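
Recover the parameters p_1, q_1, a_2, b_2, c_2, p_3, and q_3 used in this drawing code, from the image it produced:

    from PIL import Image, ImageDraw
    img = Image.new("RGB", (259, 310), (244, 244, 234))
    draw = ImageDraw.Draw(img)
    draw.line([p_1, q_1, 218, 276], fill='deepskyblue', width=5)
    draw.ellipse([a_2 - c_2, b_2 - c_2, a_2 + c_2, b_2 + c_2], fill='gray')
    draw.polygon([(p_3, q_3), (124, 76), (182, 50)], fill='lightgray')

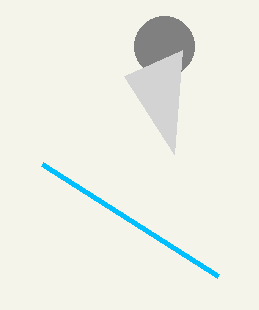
p_1 = 42; q_1 = 164; a_2 = 164; b_2 = 46; c_2 = 30; p_3 = 174; q_3 = 154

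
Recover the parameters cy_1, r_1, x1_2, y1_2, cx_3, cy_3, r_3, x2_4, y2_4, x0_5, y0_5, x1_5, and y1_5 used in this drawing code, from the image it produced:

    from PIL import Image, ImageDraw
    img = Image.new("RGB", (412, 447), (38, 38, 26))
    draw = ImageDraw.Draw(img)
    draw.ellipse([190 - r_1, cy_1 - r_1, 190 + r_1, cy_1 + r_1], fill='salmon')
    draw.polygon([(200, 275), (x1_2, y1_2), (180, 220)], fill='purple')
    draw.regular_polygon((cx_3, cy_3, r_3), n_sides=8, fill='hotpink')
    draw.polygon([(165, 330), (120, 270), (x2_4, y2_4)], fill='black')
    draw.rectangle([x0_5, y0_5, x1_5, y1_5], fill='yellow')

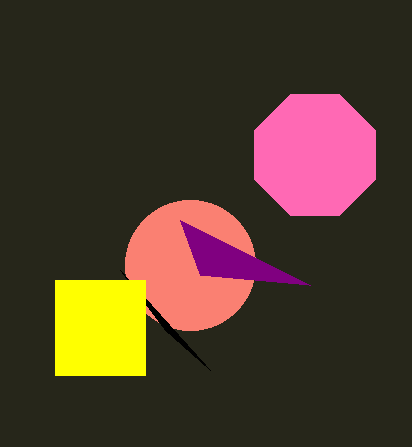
cy_1 = 265, r_1 = 65, x1_2 = 310, y1_2 = 285, cx_3 = 315, cy_3 = 155, r_3 = 65, x2_4 = 210, y2_4 = 370, x0_5 = 55, y0_5 = 280, x1_5 = 145, y1_5 = 375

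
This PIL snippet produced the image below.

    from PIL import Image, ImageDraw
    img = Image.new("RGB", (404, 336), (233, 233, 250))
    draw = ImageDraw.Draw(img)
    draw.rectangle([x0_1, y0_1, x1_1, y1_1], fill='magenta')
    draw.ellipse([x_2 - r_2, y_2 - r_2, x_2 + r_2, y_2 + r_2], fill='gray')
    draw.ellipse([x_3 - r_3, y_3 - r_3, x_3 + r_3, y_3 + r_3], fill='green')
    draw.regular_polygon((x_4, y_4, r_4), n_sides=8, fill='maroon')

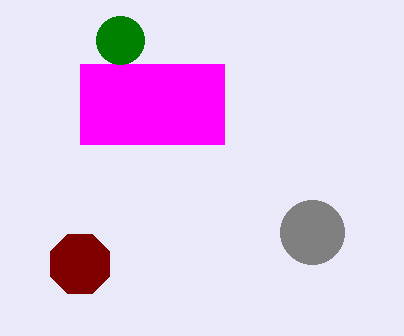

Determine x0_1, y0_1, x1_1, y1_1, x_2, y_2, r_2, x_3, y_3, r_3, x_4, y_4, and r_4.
x0_1 = 80, y0_1 = 64, x1_1 = 224, y1_1 = 144, x_2 = 312, y_2 = 232, r_2 = 32, x_3 = 120, y_3 = 40, r_3 = 24, x_4 = 80, y_4 = 264, r_4 = 32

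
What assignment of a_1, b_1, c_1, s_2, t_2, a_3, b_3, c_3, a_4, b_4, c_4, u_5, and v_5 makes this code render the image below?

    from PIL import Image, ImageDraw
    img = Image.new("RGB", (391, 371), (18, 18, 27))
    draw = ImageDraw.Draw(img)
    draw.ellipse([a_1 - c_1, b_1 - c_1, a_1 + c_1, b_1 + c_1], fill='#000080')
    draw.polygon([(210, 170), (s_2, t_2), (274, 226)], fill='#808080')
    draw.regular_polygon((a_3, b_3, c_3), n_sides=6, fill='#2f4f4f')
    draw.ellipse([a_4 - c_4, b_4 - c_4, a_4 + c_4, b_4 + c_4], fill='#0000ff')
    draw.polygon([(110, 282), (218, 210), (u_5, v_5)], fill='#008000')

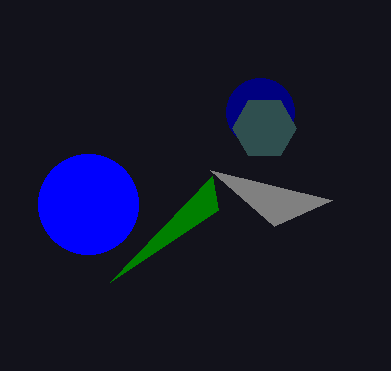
a_1 = 260; b_1 = 112; c_1 = 34; s_2 = 332; t_2 = 200; a_3 = 264; b_3 = 128; c_3 = 32; a_4 = 88; b_4 = 204; c_4 = 50; u_5 = 212; v_5 = 176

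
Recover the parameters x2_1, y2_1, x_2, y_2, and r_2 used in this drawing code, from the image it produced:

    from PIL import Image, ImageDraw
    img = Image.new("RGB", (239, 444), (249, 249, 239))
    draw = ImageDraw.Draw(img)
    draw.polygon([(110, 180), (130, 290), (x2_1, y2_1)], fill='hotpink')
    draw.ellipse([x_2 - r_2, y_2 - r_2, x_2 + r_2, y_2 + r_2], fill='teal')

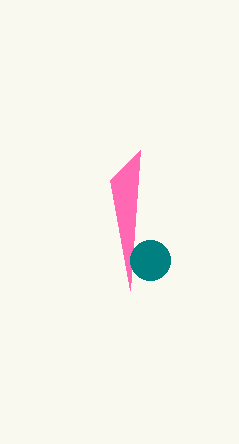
x2_1 = 140
y2_1 = 150
x_2 = 150
y_2 = 260
r_2 = 20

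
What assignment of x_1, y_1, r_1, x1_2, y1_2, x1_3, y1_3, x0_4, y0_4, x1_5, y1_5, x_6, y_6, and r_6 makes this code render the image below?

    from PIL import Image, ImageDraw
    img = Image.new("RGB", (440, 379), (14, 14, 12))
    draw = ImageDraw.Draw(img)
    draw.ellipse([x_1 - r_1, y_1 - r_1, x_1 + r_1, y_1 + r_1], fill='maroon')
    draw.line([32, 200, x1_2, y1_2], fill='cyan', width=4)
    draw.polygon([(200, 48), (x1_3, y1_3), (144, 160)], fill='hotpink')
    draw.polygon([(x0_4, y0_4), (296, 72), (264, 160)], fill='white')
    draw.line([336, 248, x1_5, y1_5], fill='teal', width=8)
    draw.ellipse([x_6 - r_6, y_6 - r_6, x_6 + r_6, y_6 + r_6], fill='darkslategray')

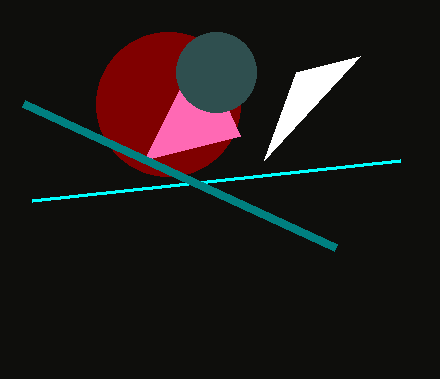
x_1 = 168; y_1 = 104; r_1 = 72; x1_2 = 400; y1_2 = 160; x1_3 = 240; y1_3 = 136; x0_4 = 360; y0_4 = 56; x1_5 = 24; y1_5 = 104; x_6 = 216; y_6 = 72; r_6 = 40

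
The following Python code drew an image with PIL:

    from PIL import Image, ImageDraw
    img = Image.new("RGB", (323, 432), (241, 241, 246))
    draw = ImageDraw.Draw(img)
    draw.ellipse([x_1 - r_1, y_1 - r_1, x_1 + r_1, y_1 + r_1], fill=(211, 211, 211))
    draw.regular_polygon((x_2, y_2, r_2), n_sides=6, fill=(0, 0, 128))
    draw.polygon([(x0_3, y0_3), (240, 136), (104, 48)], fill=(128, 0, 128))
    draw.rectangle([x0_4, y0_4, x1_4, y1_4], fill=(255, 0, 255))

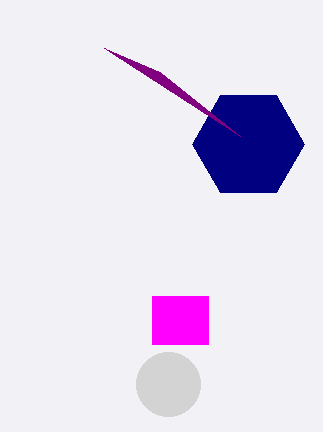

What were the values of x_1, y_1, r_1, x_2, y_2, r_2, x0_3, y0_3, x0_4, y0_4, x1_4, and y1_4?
x_1 = 168
y_1 = 384
r_1 = 32
x_2 = 248
y_2 = 144
r_2 = 56
x0_3 = 160
y0_3 = 72
x0_4 = 152
y0_4 = 296
x1_4 = 208
y1_4 = 344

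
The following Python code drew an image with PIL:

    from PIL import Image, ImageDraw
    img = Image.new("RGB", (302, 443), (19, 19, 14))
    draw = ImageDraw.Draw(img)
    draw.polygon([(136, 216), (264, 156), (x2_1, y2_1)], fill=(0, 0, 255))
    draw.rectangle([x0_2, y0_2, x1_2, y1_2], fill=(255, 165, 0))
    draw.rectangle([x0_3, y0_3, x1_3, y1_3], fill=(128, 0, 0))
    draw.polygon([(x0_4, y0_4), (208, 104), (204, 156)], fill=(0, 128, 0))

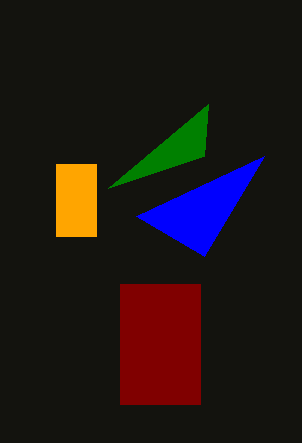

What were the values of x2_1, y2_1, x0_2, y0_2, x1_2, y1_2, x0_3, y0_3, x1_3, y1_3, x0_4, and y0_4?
x2_1 = 204
y2_1 = 256
x0_2 = 56
y0_2 = 164
x1_2 = 96
y1_2 = 236
x0_3 = 120
y0_3 = 284
x1_3 = 200
y1_3 = 404
x0_4 = 108
y0_4 = 188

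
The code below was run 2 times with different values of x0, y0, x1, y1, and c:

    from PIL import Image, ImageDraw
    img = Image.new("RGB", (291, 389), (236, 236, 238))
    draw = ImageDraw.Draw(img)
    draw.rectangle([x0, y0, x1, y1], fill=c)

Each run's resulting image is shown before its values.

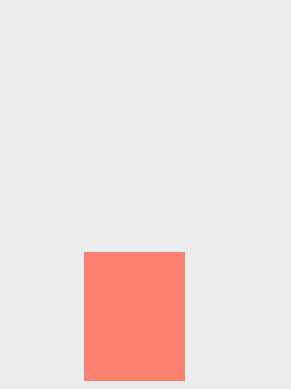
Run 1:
x0 = 84
y0 = 252
x1 = 184
y1 = 380
c = 'salmon'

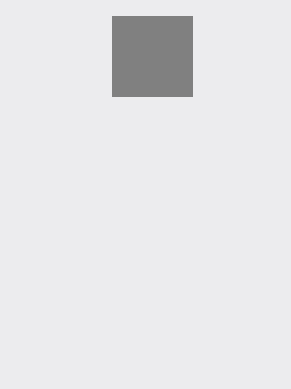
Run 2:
x0 = 112
y0 = 16
x1 = 192
y1 = 96
c = 'gray'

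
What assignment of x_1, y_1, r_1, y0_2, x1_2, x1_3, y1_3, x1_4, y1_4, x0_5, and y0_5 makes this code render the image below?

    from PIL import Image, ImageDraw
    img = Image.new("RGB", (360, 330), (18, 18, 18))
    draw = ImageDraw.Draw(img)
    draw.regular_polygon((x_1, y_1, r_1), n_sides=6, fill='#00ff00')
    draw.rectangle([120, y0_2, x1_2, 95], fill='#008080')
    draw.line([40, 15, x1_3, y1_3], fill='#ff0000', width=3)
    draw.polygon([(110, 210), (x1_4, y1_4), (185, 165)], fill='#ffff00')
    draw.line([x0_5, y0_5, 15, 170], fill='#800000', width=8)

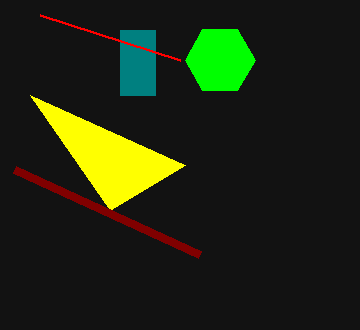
x_1 = 220, y_1 = 60, r_1 = 35, y0_2 = 30, x1_2 = 155, x1_3 = 180, y1_3 = 60, x1_4 = 30, y1_4 = 95, x0_5 = 200, y0_5 = 255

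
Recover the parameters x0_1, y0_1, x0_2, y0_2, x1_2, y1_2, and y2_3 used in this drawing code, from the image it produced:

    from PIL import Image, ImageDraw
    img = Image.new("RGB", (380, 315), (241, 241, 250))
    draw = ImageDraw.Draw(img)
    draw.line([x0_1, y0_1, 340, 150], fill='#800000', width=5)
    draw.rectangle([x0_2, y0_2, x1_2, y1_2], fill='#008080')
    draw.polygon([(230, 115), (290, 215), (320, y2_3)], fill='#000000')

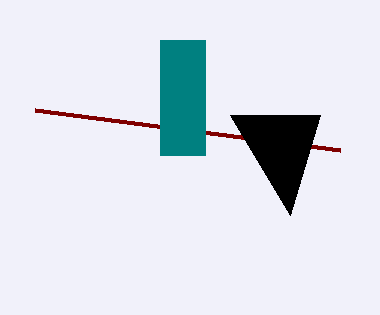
x0_1 = 35
y0_1 = 110
x0_2 = 160
y0_2 = 40
x1_2 = 205
y1_2 = 155
y2_3 = 115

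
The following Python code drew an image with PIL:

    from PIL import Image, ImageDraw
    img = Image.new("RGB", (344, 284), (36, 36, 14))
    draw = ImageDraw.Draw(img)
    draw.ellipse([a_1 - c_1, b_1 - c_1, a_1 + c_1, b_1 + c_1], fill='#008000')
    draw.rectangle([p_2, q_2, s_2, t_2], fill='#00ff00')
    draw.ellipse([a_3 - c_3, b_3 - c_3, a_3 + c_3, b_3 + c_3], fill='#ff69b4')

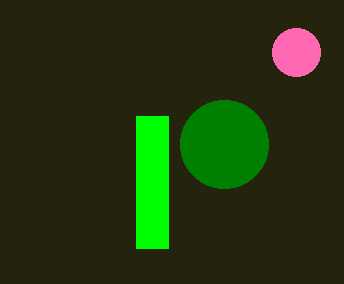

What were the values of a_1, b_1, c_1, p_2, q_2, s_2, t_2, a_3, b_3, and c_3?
a_1 = 224; b_1 = 144; c_1 = 44; p_2 = 136; q_2 = 116; s_2 = 168; t_2 = 248; a_3 = 296; b_3 = 52; c_3 = 24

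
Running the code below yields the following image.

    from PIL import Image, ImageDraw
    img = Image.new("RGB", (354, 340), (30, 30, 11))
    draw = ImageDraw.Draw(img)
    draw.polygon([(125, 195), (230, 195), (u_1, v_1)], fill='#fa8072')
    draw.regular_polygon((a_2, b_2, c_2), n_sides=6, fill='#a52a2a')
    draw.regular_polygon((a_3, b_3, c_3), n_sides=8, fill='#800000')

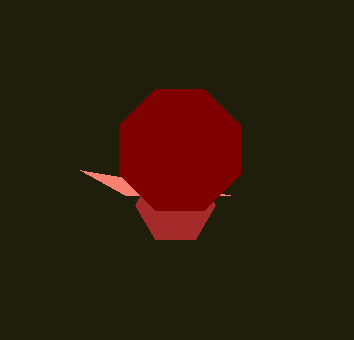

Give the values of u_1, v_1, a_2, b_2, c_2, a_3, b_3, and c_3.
u_1 = 80, v_1 = 170, a_2 = 175, b_2 = 205, c_2 = 40, a_3 = 180, b_3 = 150, c_3 = 65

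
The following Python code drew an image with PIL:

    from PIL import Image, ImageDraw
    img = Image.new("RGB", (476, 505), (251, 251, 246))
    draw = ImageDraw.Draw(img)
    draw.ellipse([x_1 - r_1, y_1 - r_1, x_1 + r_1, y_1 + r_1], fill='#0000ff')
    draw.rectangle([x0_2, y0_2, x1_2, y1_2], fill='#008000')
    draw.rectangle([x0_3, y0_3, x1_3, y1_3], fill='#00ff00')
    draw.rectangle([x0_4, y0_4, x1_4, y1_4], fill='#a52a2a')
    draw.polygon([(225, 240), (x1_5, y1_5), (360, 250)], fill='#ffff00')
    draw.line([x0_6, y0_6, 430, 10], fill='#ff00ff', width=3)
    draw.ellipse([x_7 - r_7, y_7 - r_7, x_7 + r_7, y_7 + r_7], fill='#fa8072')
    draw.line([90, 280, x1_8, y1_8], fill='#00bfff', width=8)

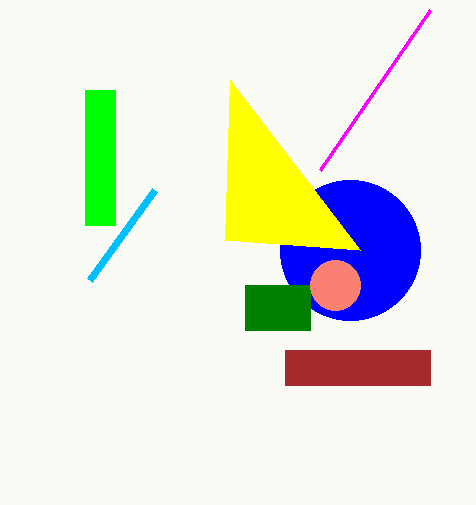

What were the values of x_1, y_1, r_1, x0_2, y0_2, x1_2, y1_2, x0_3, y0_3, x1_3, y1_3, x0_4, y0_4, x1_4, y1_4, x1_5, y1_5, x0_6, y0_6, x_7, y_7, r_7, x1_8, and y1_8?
x_1 = 350; y_1 = 250; r_1 = 70; x0_2 = 245; y0_2 = 285; x1_2 = 310; y1_2 = 330; x0_3 = 85; y0_3 = 90; x1_3 = 115; y1_3 = 225; x0_4 = 285; y0_4 = 350; x1_4 = 430; y1_4 = 385; x1_5 = 230; y1_5 = 80; x0_6 = 320; y0_6 = 170; x_7 = 335; y_7 = 285; r_7 = 25; x1_8 = 155; y1_8 = 190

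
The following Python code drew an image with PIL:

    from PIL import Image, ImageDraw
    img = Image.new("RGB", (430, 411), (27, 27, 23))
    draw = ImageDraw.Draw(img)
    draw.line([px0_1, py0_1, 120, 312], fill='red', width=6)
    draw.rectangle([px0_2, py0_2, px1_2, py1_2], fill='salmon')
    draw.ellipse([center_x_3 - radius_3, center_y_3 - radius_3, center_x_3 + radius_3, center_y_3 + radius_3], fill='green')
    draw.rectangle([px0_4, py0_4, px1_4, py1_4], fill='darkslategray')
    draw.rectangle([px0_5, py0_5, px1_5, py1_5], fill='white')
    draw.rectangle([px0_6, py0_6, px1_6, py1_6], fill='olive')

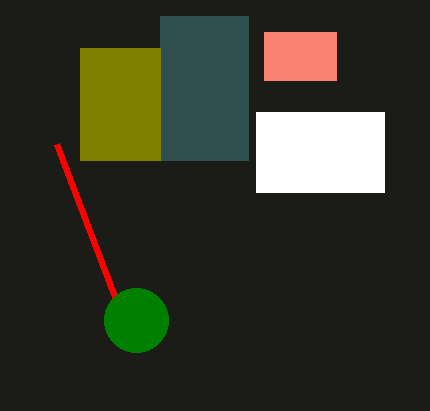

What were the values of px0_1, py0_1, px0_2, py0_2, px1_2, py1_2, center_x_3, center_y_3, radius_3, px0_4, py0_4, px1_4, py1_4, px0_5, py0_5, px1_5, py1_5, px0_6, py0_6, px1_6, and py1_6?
px0_1 = 56; py0_1 = 144; px0_2 = 264; py0_2 = 32; px1_2 = 336; py1_2 = 80; center_x_3 = 136; center_y_3 = 320; radius_3 = 32; px0_4 = 160; py0_4 = 16; px1_4 = 248; py1_4 = 160; px0_5 = 256; py0_5 = 112; px1_5 = 384; py1_5 = 192; px0_6 = 80; py0_6 = 48; px1_6 = 160; py1_6 = 160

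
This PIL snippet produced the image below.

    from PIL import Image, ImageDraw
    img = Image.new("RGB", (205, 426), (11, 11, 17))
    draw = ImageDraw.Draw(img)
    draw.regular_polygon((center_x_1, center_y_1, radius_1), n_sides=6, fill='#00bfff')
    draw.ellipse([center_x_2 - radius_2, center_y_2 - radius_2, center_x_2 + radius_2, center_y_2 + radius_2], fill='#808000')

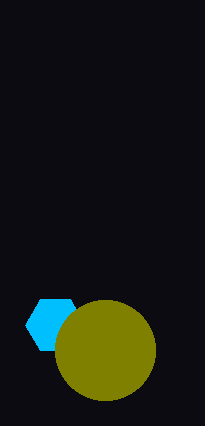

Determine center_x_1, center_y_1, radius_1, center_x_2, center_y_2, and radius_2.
center_x_1 = 55, center_y_1 = 325, radius_1 = 30, center_x_2 = 105, center_y_2 = 350, radius_2 = 50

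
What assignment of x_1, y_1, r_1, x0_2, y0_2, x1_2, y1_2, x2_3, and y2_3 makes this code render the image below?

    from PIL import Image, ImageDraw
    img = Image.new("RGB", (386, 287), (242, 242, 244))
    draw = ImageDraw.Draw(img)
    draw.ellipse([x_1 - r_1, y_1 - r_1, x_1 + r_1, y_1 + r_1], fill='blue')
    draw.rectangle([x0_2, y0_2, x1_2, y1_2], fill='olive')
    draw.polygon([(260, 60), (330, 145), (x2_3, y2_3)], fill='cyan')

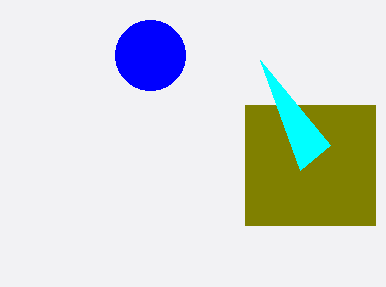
x_1 = 150; y_1 = 55; r_1 = 35; x0_2 = 245; y0_2 = 105; x1_2 = 375; y1_2 = 225; x2_3 = 300; y2_3 = 170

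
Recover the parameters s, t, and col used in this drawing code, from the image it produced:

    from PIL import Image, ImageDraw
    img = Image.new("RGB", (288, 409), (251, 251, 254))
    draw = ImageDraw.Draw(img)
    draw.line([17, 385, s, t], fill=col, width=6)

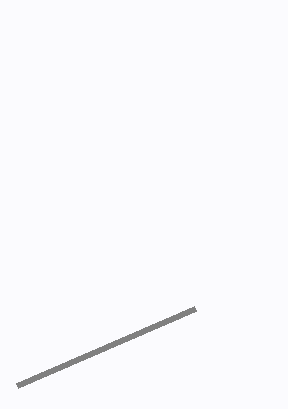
s = 195; t = 308; col = 'gray'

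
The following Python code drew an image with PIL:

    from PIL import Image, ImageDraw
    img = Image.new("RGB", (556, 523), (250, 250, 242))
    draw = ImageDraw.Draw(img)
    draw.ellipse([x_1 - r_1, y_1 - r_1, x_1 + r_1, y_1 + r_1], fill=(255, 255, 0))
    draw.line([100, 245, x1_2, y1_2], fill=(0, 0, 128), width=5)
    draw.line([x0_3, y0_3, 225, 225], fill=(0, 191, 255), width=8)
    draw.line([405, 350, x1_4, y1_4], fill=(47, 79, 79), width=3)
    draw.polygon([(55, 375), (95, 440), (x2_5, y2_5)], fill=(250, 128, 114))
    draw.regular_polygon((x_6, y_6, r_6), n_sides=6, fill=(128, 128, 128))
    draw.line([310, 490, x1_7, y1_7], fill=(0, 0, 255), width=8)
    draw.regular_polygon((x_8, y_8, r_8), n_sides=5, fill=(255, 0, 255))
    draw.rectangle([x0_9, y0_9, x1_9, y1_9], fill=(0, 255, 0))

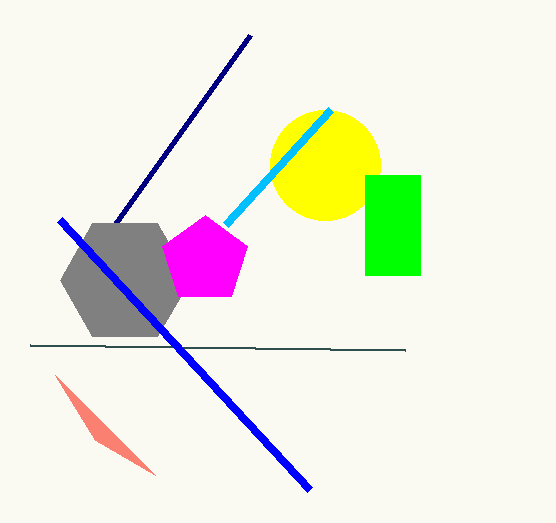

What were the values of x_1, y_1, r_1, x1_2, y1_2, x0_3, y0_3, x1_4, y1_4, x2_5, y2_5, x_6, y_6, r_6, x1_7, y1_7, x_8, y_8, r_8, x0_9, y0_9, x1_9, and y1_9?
x_1 = 325, y_1 = 165, r_1 = 55, x1_2 = 250, y1_2 = 35, x0_3 = 330, y0_3 = 110, x1_4 = 30, y1_4 = 345, x2_5 = 155, y2_5 = 475, x_6 = 125, y_6 = 280, r_6 = 65, x1_7 = 60, y1_7 = 220, x_8 = 205, y_8 = 260, r_8 = 45, x0_9 = 365, y0_9 = 175, x1_9 = 420, y1_9 = 275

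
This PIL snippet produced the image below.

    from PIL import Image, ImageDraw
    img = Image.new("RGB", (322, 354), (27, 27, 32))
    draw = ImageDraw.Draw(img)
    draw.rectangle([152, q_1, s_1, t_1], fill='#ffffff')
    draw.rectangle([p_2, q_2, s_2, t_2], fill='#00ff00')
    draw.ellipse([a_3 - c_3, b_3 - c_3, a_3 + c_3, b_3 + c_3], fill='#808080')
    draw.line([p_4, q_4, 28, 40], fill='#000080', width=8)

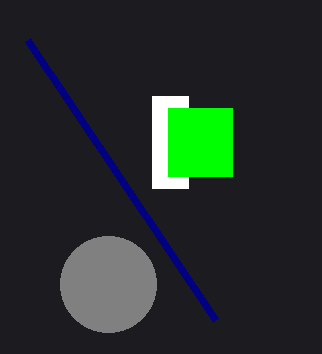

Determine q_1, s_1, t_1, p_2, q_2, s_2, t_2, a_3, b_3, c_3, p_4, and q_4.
q_1 = 96, s_1 = 188, t_1 = 188, p_2 = 168, q_2 = 108, s_2 = 232, t_2 = 176, a_3 = 108, b_3 = 284, c_3 = 48, p_4 = 216, q_4 = 320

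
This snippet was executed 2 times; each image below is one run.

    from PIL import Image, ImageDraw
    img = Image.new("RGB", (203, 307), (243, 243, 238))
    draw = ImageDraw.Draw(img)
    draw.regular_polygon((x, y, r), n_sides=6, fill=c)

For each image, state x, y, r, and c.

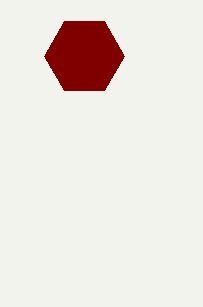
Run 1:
x = 84; y = 56; r = 40; c = 'maroon'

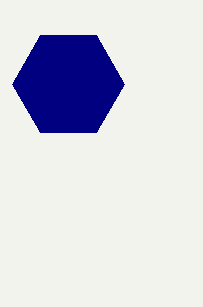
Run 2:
x = 68
y = 84
r = 56
c = 'navy'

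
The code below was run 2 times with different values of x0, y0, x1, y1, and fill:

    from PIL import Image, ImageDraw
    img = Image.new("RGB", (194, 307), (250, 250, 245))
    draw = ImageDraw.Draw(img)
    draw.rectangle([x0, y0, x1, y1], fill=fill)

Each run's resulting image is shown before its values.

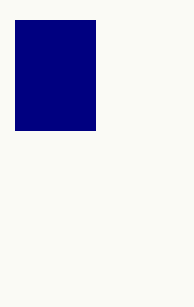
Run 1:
x0 = 15
y0 = 20
x1 = 95
y1 = 130
fill = 'navy'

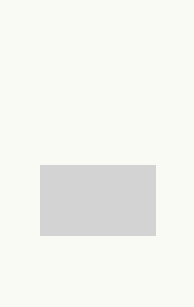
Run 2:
x0 = 40, y0 = 165, x1 = 155, y1 = 235, fill = 'lightgray'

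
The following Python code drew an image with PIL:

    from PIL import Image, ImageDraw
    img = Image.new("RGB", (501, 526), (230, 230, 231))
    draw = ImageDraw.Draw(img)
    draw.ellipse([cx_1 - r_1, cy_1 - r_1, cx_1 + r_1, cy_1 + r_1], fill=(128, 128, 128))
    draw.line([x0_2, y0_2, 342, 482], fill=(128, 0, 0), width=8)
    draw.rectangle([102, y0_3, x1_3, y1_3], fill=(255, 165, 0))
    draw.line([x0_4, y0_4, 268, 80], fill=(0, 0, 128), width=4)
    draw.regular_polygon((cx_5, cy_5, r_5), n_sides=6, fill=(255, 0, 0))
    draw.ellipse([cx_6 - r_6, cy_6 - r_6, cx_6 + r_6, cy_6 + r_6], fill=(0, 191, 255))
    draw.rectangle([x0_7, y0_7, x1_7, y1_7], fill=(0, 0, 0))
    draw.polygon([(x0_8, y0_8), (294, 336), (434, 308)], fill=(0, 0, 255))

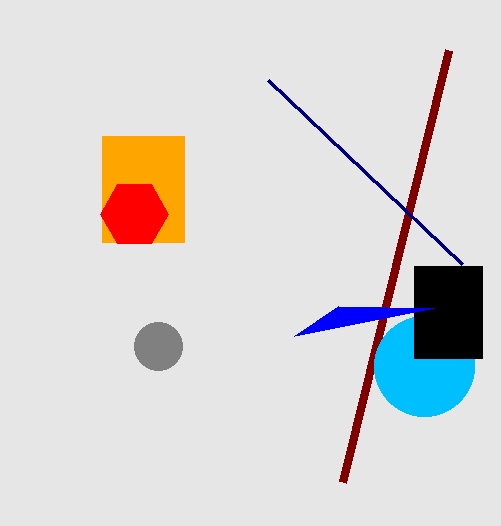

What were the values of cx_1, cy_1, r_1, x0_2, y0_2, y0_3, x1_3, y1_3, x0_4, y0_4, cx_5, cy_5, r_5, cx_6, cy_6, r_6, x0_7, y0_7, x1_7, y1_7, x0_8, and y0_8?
cx_1 = 158; cy_1 = 346; r_1 = 24; x0_2 = 448; y0_2 = 50; y0_3 = 136; x1_3 = 184; y1_3 = 242; x0_4 = 462; y0_4 = 264; cx_5 = 134; cy_5 = 214; r_5 = 34; cx_6 = 424; cy_6 = 366; r_6 = 50; x0_7 = 414; y0_7 = 266; x1_7 = 482; y1_7 = 358; x0_8 = 338; y0_8 = 306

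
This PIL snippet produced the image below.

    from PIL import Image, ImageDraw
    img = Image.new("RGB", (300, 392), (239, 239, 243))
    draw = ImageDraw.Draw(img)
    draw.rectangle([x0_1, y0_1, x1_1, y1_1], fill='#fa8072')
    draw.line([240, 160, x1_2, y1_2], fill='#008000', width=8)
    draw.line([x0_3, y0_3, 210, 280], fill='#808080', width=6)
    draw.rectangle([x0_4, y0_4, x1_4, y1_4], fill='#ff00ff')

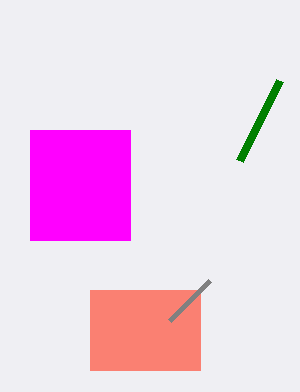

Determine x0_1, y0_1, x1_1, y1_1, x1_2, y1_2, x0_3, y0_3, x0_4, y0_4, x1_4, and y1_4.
x0_1 = 90
y0_1 = 290
x1_1 = 200
y1_1 = 370
x1_2 = 280
y1_2 = 80
x0_3 = 170
y0_3 = 320
x0_4 = 30
y0_4 = 130
x1_4 = 130
y1_4 = 240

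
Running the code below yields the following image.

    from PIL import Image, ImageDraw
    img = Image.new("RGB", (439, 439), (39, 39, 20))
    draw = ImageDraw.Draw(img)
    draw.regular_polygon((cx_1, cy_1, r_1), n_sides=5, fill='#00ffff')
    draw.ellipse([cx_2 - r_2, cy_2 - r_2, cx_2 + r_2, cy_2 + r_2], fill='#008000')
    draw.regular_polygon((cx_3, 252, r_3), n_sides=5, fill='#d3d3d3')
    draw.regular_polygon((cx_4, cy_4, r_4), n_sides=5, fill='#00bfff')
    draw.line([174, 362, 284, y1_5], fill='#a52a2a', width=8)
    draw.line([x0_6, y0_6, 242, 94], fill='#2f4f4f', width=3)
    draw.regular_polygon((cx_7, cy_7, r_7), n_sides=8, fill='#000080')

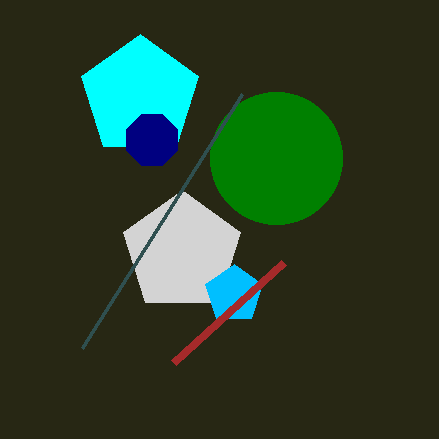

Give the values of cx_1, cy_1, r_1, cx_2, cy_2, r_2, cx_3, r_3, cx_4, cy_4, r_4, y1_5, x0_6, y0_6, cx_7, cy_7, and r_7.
cx_1 = 140
cy_1 = 96
r_1 = 62
cx_2 = 276
cy_2 = 158
r_2 = 66
cx_3 = 182
r_3 = 62
cx_4 = 234
cy_4 = 294
r_4 = 30
y1_5 = 262
x0_6 = 82
y0_6 = 348
cx_7 = 152
cy_7 = 140
r_7 = 28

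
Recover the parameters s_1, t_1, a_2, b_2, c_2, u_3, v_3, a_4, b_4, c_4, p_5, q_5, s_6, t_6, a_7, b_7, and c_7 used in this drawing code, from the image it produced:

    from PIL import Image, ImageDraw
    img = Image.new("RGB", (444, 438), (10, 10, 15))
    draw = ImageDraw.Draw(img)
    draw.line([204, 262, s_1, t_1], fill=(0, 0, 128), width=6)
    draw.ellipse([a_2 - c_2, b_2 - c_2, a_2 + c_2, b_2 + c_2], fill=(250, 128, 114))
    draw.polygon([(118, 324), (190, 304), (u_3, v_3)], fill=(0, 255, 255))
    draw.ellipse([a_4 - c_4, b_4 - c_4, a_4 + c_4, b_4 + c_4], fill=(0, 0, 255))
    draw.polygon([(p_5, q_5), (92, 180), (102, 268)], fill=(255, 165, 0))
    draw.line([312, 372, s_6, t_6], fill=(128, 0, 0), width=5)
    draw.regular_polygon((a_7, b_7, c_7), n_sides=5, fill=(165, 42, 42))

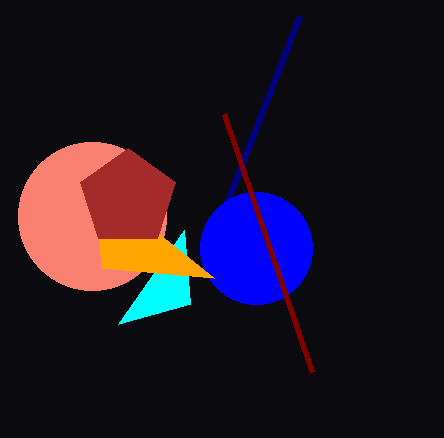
s_1 = 300; t_1 = 16; a_2 = 92; b_2 = 216; c_2 = 74; u_3 = 184; v_3 = 230; a_4 = 256; b_4 = 248; c_4 = 56; p_5 = 214; q_5 = 278; s_6 = 224; t_6 = 114; a_7 = 128; b_7 = 198; c_7 = 50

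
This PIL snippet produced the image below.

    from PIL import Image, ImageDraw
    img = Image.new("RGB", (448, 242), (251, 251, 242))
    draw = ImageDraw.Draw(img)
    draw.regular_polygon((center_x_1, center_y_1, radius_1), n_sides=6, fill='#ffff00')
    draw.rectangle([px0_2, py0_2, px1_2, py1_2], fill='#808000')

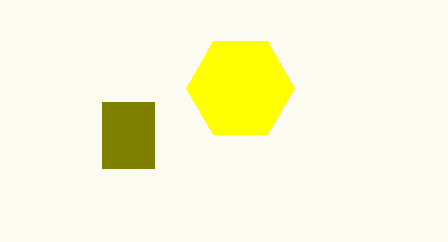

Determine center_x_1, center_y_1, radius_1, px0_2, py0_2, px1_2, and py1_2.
center_x_1 = 240
center_y_1 = 88
radius_1 = 54
px0_2 = 102
py0_2 = 102
px1_2 = 154
py1_2 = 168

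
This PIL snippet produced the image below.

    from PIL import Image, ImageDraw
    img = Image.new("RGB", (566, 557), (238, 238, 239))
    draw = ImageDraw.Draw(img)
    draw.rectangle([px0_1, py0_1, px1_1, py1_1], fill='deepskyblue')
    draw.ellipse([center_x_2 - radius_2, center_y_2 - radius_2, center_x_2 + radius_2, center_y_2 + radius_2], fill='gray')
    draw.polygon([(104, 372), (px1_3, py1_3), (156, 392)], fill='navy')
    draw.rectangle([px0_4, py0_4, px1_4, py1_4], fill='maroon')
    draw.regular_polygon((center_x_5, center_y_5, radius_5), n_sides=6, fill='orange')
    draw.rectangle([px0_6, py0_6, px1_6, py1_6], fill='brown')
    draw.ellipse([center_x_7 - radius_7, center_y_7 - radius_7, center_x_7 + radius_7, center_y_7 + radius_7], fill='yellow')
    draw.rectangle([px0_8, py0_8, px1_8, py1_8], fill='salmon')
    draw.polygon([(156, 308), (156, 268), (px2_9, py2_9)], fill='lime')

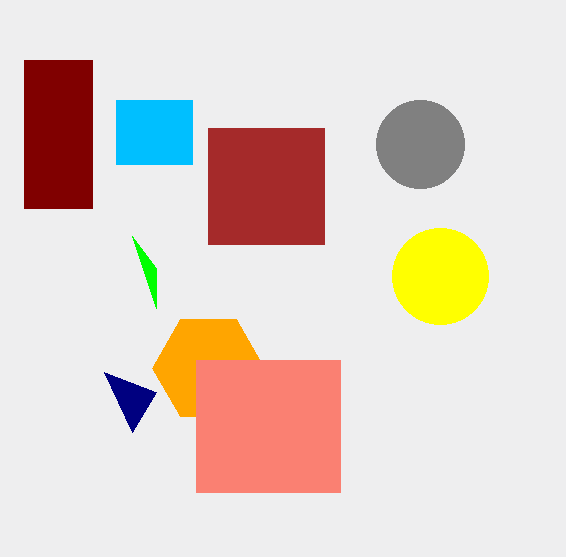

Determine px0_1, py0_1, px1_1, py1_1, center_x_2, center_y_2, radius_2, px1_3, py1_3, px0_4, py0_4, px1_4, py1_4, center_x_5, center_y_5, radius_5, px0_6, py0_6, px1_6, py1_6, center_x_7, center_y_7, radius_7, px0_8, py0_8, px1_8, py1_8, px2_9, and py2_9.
px0_1 = 116
py0_1 = 100
px1_1 = 192
py1_1 = 164
center_x_2 = 420
center_y_2 = 144
radius_2 = 44
px1_3 = 132
py1_3 = 432
px0_4 = 24
py0_4 = 60
px1_4 = 92
py1_4 = 208
center_x_5 = 208
center_y_5 = 368
radius_5 = 56
px0_6 = 208
py0_6 = 128
px1_6 = 324
py1_6 = 244
center_x_7 = 440
center_y_7 = 276
radius_7 = 48
px0_8 = 196
py0_8 = 360
px1_8 = 340
py1_8 = 492
px2_9 = 132
py2_9 = 236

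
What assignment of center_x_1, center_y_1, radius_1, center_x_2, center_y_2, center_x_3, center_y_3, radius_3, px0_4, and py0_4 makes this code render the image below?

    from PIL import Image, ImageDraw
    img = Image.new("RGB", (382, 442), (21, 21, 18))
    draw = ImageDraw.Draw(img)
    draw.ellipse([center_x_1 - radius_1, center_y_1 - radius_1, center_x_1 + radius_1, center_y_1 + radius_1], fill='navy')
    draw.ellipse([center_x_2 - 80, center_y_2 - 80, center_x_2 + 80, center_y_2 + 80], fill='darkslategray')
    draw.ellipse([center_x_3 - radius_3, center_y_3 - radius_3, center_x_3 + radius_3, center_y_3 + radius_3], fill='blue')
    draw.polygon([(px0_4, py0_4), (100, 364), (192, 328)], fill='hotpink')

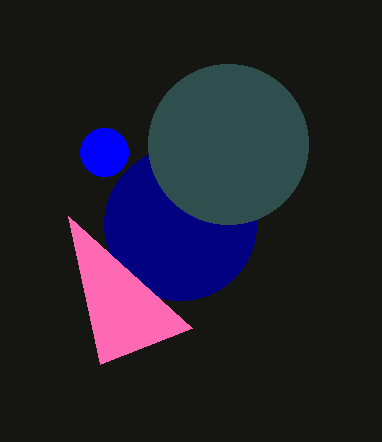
center_x_1 = 180; center_y_1 = 224; radius_1 = 76; center_x_2 = 228; center_y_2 = 144; center_x_3 = 104; center_y_3 = 152; radius_3 = 24; px0_4 = 68; py0_4 = 216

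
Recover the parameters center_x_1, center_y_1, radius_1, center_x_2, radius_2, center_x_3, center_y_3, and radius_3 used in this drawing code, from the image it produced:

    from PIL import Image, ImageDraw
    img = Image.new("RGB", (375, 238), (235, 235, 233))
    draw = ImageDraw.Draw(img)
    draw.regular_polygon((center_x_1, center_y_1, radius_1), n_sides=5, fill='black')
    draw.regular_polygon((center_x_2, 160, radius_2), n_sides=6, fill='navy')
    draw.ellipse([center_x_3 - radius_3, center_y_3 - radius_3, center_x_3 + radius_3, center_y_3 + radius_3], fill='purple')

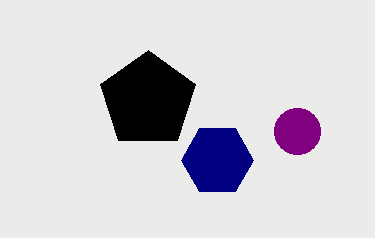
center_x_1 = 148
center_y_1 = 100
radius_1 = 50
center_x_2 = 217
radius_2 = 36
center_x_3 = 297
center_y_3 = 131
radius_3 = 23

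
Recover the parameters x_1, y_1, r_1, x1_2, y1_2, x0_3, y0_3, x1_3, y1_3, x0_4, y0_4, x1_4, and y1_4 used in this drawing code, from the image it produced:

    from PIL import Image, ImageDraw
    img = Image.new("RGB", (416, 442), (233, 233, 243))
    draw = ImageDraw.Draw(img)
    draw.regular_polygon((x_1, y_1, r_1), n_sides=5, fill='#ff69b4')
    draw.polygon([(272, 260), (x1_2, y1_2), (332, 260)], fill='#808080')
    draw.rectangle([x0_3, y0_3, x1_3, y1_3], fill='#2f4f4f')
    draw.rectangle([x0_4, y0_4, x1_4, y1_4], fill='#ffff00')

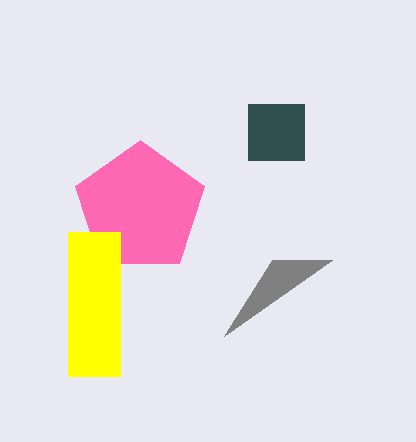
x_1 = 140, y_1 = 208, r_1 = 68, x1_2 = 224, y1_2 = 336, x0_3 = 248, y0_3 = 104, x1_3 = 304, y1_3 = 160, x0_4 = 68, y0_4 = 232, x1_4 = 120, y1_4 = 376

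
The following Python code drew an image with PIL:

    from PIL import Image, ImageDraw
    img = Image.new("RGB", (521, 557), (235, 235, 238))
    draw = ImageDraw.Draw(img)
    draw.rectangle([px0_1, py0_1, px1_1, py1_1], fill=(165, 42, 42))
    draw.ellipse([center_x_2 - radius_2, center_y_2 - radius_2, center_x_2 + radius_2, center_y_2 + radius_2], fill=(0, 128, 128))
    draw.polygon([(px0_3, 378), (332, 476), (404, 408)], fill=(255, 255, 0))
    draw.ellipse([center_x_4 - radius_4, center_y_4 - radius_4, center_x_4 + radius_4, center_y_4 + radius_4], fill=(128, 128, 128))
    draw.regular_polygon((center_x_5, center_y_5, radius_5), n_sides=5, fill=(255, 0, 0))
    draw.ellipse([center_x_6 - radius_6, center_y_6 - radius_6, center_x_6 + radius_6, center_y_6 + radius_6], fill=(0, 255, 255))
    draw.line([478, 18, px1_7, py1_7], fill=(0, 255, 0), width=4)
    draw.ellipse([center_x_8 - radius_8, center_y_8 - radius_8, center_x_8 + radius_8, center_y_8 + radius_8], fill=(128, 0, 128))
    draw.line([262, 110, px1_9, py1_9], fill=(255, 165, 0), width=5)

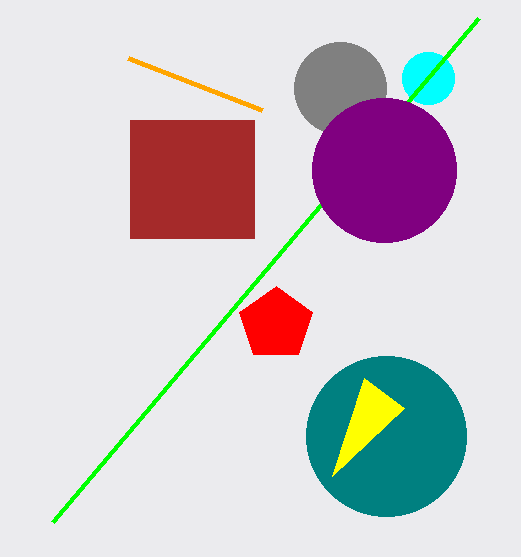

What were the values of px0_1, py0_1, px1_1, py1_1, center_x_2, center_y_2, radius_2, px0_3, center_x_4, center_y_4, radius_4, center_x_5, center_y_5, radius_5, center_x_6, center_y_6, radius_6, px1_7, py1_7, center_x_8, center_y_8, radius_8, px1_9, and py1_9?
px0_1 = 130, py0_1 = 120, px1_1 = 254, py1_1 = 238, center_x_2 = 386, center_y_2 = 436, radius_2 = 80, px0_3 = 364, center_x_4 = 340, center_y_4 = 88, radius_4 = 46, center_x_5 = 276, center_y_5 = 324, radius_5 = 38, center_x_6 = 428, center_y_6 = 78, radius_6 = 26, px1_7 = 52, py1_7 = 522, center_x_8 = 384, center_y_8 = 170, radius_8 = 72, px1_9 = 128, py1_9 = 58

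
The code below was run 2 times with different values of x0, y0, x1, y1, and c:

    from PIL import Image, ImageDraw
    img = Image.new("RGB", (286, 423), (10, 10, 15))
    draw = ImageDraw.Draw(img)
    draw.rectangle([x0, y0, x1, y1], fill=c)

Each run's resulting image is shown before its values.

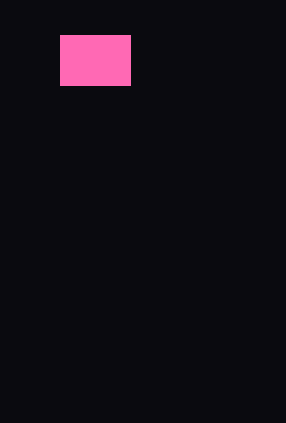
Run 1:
x0 = 60
y0 = 35
x1 = 130
y1 = 85
c = 'hotpink'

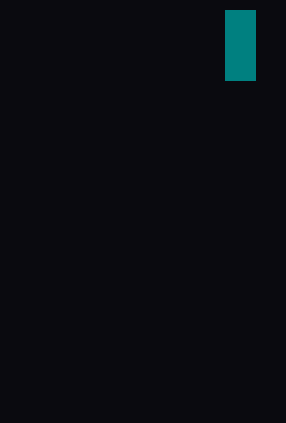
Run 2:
x0 = 225; y0 = 10; x1 = 255; y1 = 80; c = 'teal'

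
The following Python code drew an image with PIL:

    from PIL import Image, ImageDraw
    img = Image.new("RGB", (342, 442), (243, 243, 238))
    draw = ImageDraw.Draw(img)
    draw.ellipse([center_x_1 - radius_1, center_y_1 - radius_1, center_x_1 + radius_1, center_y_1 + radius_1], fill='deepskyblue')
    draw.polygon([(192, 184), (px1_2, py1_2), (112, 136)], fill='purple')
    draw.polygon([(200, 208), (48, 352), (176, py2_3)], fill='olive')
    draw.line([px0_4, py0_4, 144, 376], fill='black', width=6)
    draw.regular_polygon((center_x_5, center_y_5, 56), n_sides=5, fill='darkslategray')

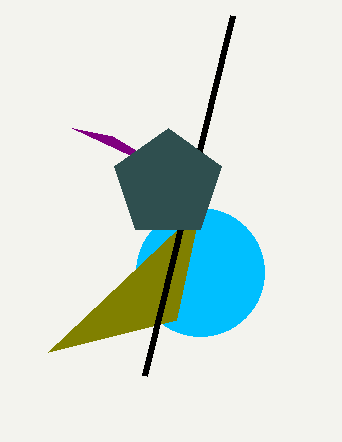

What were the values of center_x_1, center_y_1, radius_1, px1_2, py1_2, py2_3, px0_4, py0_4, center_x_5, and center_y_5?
center_x_1 = 200; center_y_1 = 272; radius_1 = 64; px1_2 = 72; py1_2 = 128; py2_3 = 320; px0_4 = 232; py0_4 = 16; center_x_5 = 168; center_y_5 = 184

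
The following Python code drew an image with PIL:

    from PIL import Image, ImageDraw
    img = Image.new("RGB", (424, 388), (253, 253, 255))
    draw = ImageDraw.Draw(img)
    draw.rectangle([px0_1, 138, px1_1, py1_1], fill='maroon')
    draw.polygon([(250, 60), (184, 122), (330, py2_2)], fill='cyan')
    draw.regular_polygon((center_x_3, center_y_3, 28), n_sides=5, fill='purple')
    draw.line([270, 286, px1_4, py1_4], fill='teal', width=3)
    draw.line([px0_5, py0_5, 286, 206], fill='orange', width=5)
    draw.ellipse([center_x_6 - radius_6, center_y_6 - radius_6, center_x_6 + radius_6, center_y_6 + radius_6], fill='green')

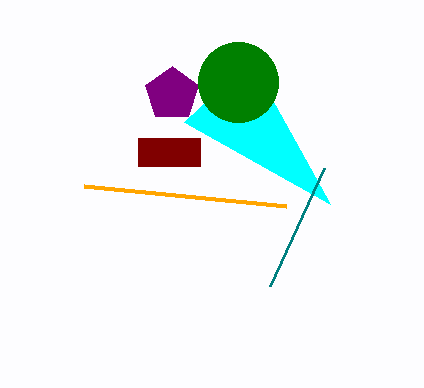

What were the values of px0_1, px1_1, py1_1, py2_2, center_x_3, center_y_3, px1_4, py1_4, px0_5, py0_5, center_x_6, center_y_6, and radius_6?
px0_1 = 138
px1_1 = 200
py1_1 = 166
py2_2 = 204
center_x_3 = 172
center_y_3 = 94
px1_4 = 324
py1_4 = 168
px0_5 = 84
py0_5 = 186
center_x_6 = 238
center_y_6 = 82
radius_6 = 40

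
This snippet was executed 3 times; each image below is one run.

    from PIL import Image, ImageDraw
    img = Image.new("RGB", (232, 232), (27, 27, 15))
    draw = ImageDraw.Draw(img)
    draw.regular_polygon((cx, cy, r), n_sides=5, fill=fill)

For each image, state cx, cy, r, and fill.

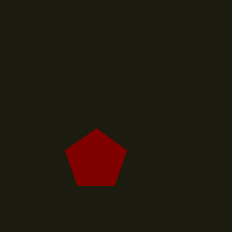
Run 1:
cx = 96
cy = 160
r = 32
fill = 'maroon'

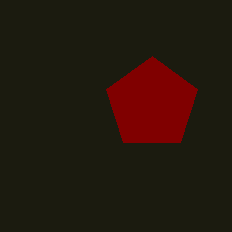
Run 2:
cx = 152
cy = 104
r = 48
fill = 'maroon'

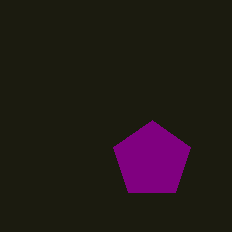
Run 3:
cx = 152
cy = 160
r = 40
fill = 'purple'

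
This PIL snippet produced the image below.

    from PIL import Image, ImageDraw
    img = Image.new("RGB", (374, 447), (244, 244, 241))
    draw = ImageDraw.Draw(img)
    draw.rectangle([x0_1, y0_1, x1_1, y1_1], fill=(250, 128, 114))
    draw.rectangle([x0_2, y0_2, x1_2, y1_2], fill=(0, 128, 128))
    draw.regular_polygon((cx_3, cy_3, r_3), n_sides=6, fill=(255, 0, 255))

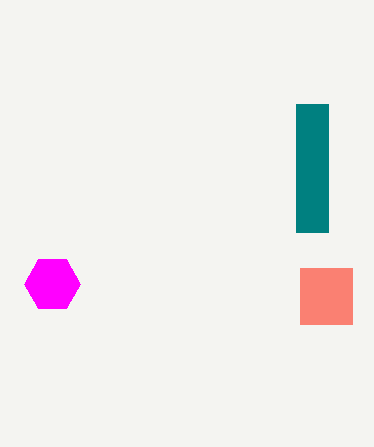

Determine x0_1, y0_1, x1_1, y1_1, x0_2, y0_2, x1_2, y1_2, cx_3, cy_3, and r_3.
x0_1 = 300, y0_1 = 268, x1_1 = 352, y1_1 = 324, x0_2 = 296, y0_2 = 104, x1_2 = 328, y1_2 = 232, cx_3 = 52, cy_3 = 284, r_3 = 28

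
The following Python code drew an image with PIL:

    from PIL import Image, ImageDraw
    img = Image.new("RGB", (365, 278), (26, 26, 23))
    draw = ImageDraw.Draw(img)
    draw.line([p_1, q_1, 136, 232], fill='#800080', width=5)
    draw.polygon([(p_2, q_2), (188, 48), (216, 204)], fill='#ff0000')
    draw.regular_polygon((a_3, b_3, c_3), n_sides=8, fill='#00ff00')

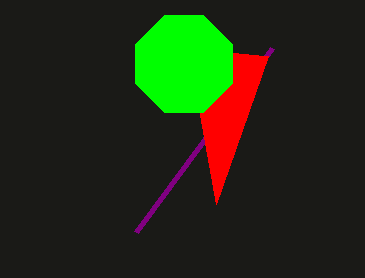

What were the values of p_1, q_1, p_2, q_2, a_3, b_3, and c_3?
p_1 = 272, q_1 = 48, p_2 = 268, q_2 = 56, a_3 = 184, b_3 = 64, c_3 = 52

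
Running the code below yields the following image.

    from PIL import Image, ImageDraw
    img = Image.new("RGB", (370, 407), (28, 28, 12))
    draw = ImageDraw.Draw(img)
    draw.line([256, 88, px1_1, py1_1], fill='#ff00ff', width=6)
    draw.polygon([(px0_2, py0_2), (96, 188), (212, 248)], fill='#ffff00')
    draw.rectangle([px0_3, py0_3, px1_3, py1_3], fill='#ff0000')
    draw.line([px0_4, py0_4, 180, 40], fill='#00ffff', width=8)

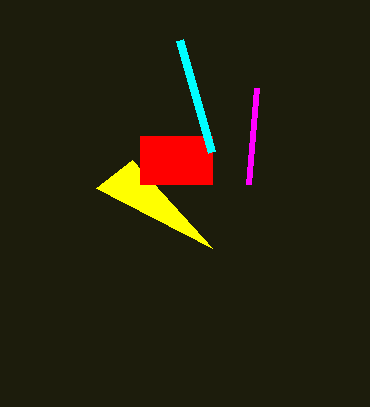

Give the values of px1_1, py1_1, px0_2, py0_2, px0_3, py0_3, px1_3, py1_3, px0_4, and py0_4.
px1_1 = 248; py1_1 = 184; px0_2 = 132; py0_2 = 160; px0_3 = 140; py0_3 = 136; px1_3 = 212; py1_3 = 184; px0_4 = 212; py0_4 = 152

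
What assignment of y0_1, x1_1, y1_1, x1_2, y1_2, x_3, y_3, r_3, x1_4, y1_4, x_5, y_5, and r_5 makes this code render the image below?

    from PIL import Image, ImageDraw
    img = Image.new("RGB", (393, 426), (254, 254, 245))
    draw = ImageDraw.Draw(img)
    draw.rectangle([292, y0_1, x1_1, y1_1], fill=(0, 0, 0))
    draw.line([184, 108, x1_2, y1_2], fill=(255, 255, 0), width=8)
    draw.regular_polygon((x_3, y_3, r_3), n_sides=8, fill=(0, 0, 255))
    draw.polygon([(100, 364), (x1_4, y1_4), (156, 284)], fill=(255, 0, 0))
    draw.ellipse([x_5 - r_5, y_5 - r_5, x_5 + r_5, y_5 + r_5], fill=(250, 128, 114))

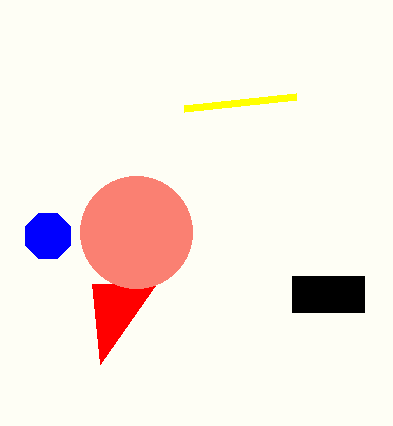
y0_1 = 276
x1_1 = 364
y1_1 = 312
x1_2 = 296
y1_2 = 96
x_3 = 48
y_3 = 236
r_3 = 24
x1_4 = 92
y1_4 = 284
x_5 = 136
y_5 = 232
r_5 = 56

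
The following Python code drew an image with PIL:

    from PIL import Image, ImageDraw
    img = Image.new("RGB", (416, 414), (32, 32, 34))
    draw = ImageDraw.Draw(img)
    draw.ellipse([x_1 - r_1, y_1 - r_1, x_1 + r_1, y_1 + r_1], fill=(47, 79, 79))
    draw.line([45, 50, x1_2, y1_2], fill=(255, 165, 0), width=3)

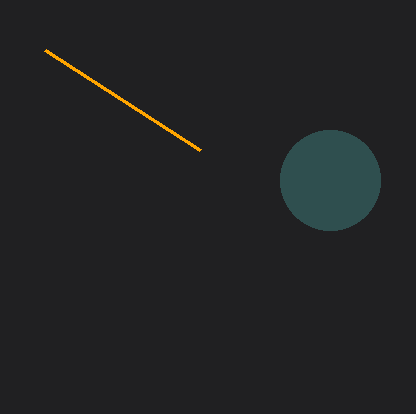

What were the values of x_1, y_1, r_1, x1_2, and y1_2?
x_1 = 330
y_1 = 180
r_1 = 50
x1_2 = 200
y1_2 = 150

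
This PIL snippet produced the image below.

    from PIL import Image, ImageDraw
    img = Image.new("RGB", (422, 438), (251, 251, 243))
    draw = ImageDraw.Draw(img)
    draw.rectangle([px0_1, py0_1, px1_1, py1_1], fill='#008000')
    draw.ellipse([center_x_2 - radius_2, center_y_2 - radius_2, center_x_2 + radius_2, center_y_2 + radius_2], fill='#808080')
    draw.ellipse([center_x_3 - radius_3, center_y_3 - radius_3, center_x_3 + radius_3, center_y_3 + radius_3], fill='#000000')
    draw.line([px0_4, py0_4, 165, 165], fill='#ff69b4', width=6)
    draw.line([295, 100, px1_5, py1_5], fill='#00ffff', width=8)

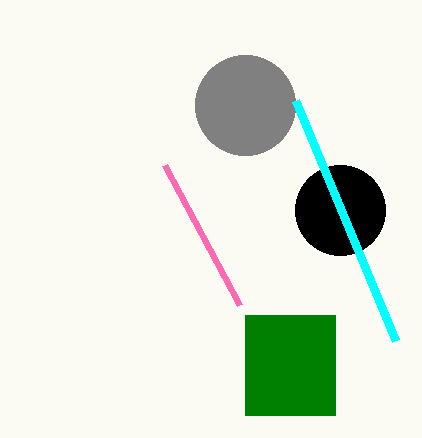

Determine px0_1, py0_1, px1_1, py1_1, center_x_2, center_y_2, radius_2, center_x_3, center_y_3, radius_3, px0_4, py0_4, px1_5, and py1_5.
px0_1 = 245, py0_1 = 315, px1_1 = 335, py1_1 = 415, center_x_2 = 245, center_y_2 = 105, radius_2 = 50, center_x_3 = 340, center_y_3 = 210, radius_3 = 45, px0_4 = 240, py0_4 = 305, px1_5 = 395, py1_5 = 340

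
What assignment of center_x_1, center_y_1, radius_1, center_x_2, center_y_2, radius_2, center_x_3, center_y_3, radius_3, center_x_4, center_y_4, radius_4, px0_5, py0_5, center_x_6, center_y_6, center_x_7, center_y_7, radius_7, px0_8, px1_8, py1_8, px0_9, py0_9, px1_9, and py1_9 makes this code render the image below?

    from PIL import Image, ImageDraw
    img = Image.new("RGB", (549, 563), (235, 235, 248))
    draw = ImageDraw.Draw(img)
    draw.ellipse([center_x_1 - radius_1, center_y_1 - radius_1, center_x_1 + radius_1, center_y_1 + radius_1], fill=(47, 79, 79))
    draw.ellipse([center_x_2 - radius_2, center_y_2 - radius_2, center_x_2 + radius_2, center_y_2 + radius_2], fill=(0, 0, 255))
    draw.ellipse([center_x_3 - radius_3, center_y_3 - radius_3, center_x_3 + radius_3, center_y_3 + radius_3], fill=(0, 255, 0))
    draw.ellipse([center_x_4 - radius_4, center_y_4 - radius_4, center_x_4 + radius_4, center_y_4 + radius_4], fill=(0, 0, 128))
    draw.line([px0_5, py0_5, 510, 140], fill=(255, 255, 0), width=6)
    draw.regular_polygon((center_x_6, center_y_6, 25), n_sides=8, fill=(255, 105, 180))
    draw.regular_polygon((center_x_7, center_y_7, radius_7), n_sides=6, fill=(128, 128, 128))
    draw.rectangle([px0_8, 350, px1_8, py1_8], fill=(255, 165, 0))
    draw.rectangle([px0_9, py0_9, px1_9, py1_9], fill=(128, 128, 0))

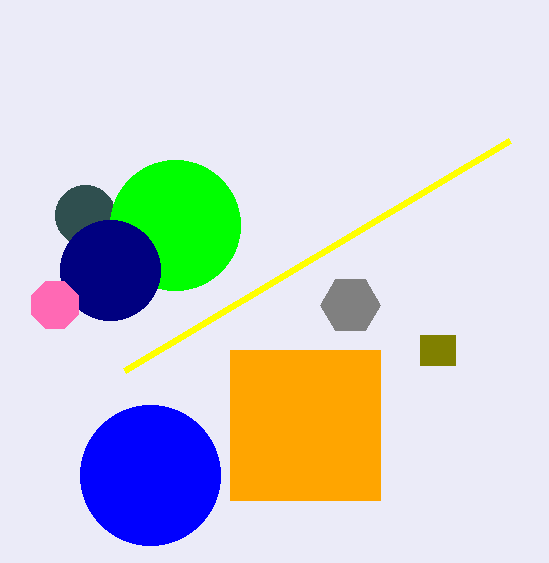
center_x_1 = 85, center_y_1 = 215, radius_1 = 30, center_x_2 = 150, center_y_2 = 475, radius_2 = 70, center_x_3 = 175, center_y_3 = 225, radius_3 = 65, center_x_4 = 110, center_y_4 = 270, radius_4 = 50, px0_5 = 125, py0_5 = 370, center_x_6 = 55, center_y_6 = 305, center_x_7 = 350, center_y_7 = 305, radius_7 = 30, px0_8 = 230, px1_8 = 380, py1_8 = 500, px0_9 = 420, py0_9 = 335, px1_9 = 455, py1_9 = 365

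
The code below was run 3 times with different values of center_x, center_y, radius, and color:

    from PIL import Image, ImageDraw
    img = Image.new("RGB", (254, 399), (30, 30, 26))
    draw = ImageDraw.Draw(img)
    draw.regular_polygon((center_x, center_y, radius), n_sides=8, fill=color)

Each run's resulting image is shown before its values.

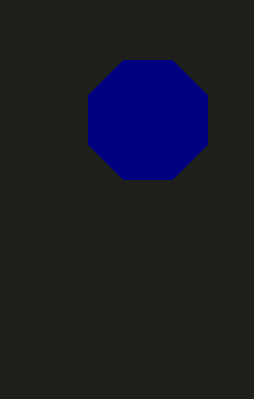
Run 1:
center_x = 148; center_y = 120; radius = 64; color = 'navy'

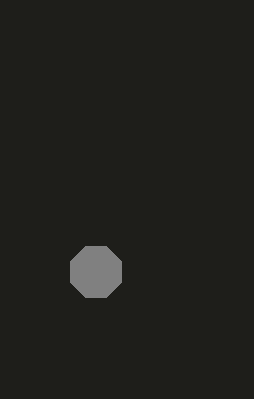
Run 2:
center_x = 96; center_y = 272; radius = 28; color = 'gray'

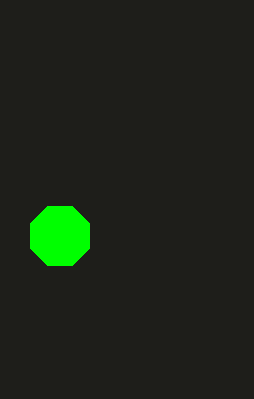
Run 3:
center_x = 60; center_y = 236; radius = 32; color = 'lime'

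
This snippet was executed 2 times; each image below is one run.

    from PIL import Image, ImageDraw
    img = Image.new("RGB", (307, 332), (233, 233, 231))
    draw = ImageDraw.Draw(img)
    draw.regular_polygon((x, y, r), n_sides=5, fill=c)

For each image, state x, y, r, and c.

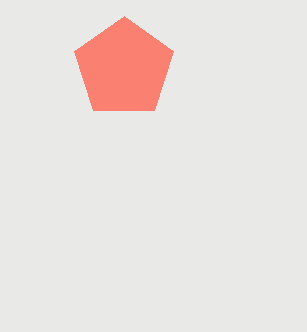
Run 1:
x = 124, y = 68, r = 52, c = 'salmon'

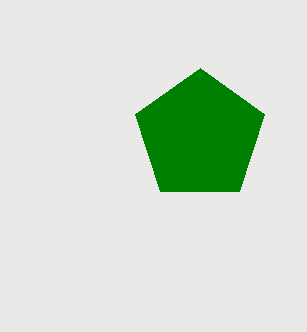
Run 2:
x = 200
y = 136
r = 68
c = 'green'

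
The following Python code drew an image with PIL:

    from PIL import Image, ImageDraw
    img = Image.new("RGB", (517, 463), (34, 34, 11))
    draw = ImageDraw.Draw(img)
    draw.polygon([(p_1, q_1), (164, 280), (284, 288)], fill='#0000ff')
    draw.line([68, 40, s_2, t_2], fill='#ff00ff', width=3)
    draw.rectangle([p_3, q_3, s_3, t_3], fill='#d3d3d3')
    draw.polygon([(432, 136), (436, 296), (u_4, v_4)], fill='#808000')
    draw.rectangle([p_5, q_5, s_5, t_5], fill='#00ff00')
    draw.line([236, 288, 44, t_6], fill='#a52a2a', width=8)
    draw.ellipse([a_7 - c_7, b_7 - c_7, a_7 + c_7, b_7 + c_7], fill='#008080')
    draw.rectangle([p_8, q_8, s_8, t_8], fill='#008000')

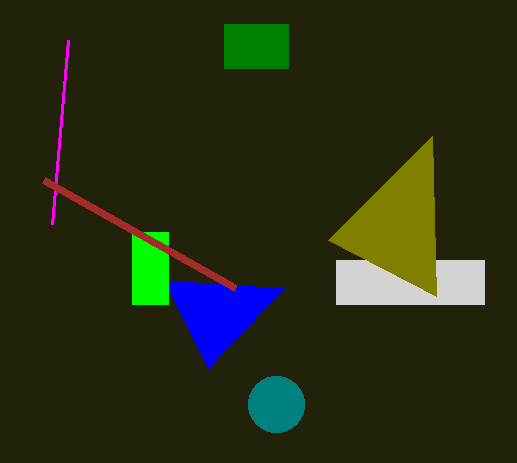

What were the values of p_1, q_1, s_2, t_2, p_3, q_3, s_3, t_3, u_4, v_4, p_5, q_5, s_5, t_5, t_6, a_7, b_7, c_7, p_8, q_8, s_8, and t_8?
p_1 = 208, q_1 = 368, s_2 = 52, t_2 = 224, p_3 = 336, q_3 = 260, s_3 = 484, t_3 = 304, u_4 = 328, v_4 = 240, p_5 = 132, q_5 = 232, s_5 = 168, t_5 = 304, t_6 = 180, a_7 = 276, b_7 = 404, c_7 = 28, p_8 = 224, q_8 = 24, s_8 = 288, t_8 = 68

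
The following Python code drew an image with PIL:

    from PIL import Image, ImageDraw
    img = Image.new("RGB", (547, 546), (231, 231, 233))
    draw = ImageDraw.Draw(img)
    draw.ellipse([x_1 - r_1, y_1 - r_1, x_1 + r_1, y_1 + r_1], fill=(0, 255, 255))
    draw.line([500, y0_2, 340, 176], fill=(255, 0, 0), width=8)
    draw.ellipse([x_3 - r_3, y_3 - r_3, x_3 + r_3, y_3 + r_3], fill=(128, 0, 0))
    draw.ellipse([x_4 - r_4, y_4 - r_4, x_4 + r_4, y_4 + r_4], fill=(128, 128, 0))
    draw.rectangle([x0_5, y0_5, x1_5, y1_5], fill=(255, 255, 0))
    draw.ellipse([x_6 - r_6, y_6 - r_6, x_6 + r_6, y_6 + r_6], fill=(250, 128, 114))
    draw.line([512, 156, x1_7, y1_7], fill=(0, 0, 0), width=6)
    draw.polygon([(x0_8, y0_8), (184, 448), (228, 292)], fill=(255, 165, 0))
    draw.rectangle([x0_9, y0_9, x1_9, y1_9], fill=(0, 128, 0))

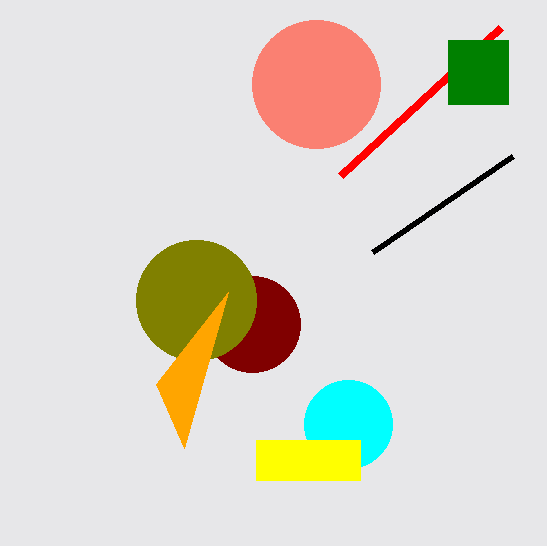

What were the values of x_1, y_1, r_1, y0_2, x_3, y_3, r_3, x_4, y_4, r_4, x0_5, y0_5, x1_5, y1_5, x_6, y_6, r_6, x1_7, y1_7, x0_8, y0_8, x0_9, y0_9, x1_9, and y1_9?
x_1 = 348; y_1 = 424; r_1 = 44; y0_2 = 28; x_3 = 252; y_3 = 324; r_3 = 48; x_4 = 196; y_4 = 300; r_4 = 60; x0_5 = 256; y0_5 = 440; x1_5 = 360; y1_5 = 480; x_6 = 316; y_6 = 84; r_6 = 64; x1_7 = 372; y1_7 = 252; x0_8 = 156; y0_8 = 384; x0_9 = 448; y0_9 = 40; x1_9 = 508; y1_9 = 104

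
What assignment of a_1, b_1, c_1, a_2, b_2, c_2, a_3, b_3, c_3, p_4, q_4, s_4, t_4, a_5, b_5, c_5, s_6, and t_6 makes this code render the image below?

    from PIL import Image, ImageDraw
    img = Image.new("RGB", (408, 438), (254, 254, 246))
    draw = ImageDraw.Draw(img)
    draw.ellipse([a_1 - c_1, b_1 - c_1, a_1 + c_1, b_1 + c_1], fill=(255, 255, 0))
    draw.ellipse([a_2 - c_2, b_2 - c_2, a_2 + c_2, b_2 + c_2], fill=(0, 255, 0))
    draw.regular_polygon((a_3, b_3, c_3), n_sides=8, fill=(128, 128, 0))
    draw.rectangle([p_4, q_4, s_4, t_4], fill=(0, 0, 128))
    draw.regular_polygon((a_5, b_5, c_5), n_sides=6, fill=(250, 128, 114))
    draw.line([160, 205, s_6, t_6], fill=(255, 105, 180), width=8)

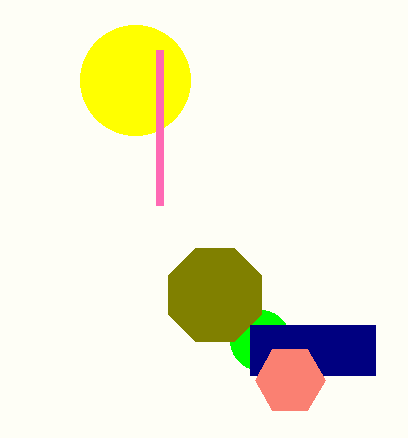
a_1 = 135, b_1 = 80, c_1 = 55, a_2 = 260, b_2 = 340, c_2 = 30, a_3 = 215, b_3 = 295, c_3 = 50, p_4 = 250, q_4 = 325, s_4 = 375, t_4 = 375, a_5 = 290, b_5 = 380, c_5 = 35, s_6 = 160, t_6 = 50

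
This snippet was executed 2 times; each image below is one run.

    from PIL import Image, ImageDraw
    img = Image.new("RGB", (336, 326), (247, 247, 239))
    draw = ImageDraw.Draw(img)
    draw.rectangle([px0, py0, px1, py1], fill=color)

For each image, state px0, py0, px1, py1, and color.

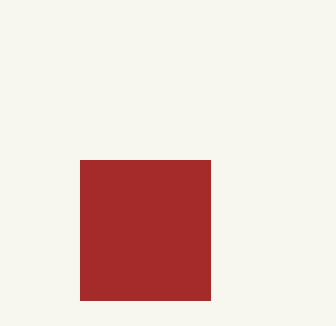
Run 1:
px0 = 80
py0 = 160
px1 = 210
py1 = 300
color = 'brown'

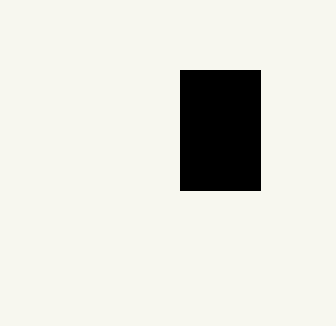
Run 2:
px0 = 180
py0 = 70
px1 = 260
py1 = 190
color = 'black'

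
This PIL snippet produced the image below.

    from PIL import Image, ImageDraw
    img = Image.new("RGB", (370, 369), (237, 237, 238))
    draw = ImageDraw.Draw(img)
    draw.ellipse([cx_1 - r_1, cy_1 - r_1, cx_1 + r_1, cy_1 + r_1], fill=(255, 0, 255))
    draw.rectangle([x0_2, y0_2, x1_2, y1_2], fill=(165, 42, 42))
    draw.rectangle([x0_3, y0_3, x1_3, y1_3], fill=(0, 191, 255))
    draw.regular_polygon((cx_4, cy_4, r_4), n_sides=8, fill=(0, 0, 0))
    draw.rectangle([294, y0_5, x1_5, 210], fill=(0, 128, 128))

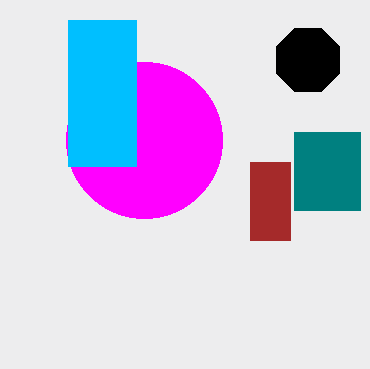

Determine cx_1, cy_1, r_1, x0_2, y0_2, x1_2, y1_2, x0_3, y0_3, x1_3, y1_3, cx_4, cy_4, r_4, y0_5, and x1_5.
cx_1 = 144; cy_1 = 140; r_1 = 78; x0_2 = 250; y0_2 = 162; x1_2 = 290; y1_2 = 240; x0_3 = 68; y0_3 = 20; x1_3 = 136; y1_3 = 166; cx_4 = 308; cy_4 = 60; r_4 = 34; y0_5 = 132; x1_5 = 360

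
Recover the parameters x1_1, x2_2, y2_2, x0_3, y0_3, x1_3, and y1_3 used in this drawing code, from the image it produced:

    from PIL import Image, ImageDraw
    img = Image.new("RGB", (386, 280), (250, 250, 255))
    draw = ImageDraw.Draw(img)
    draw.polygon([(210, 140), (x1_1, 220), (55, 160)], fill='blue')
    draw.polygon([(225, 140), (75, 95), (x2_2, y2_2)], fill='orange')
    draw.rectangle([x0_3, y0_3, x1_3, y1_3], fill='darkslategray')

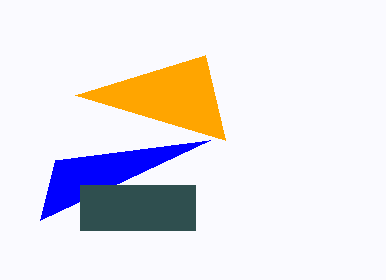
x1_1 = 40
x2_2 = 205
y2_2 = 55
x0_3 = 80
y0_3 = 185
x1_3 = 195
y1_3 = 230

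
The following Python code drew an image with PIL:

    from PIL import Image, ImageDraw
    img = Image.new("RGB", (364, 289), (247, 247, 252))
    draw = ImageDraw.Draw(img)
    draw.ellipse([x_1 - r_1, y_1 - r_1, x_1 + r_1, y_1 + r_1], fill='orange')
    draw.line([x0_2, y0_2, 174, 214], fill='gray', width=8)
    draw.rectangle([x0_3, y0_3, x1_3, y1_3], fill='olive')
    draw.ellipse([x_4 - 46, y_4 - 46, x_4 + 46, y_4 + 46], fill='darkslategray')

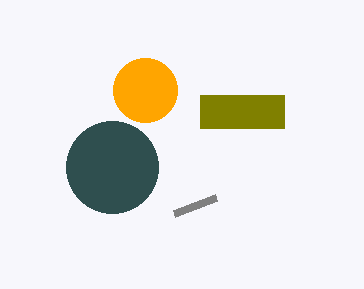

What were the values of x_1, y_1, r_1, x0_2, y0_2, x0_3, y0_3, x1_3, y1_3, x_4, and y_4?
x_1 = 145
y_1 = 90
r_1 = 32
x0_2 = 216
y0_2 = 198
x0_3 = 200
y0_3 = 95
x1_3 = 284
y1_3 = 128
x_4 = 112
y_4 = 167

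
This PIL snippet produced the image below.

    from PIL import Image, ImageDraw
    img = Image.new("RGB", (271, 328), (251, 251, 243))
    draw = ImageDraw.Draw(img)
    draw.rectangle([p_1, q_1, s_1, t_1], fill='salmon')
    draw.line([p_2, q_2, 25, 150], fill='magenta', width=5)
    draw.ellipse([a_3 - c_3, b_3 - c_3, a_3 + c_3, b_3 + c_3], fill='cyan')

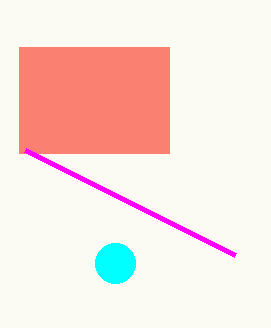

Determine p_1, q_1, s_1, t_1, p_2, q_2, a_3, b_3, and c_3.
p_1 = 19, q_1 = 47, s_1 = 169, t_1 = 153, p_2 = 235, q_2 = 255, a_3 = 115, b_3 = 263, c_3 = 20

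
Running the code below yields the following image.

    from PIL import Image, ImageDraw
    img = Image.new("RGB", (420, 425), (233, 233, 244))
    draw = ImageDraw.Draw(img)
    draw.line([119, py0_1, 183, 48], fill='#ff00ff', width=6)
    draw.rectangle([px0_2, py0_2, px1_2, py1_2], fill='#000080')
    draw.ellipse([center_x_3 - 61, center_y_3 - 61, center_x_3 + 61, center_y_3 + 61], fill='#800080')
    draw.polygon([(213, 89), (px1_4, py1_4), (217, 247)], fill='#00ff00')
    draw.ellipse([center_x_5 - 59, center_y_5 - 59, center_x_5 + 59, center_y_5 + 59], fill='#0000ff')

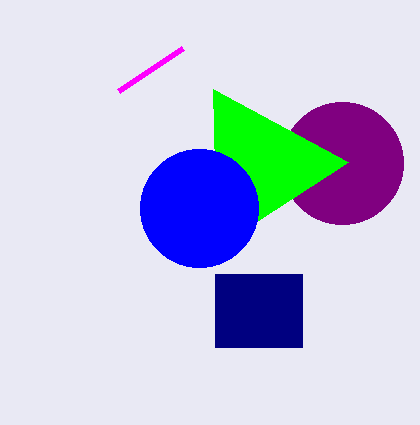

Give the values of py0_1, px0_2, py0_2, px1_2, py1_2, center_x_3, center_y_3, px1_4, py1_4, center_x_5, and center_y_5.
py0_1 = 91
px0_2 = 215
py0_2 = 274
px1_2 = 302
py1_2 = 347
center_x_3 = 342
center_y_3 = 163
px1_4 = 348
py1_4 = 162
center_x_5 = 199
center_y_5 = 208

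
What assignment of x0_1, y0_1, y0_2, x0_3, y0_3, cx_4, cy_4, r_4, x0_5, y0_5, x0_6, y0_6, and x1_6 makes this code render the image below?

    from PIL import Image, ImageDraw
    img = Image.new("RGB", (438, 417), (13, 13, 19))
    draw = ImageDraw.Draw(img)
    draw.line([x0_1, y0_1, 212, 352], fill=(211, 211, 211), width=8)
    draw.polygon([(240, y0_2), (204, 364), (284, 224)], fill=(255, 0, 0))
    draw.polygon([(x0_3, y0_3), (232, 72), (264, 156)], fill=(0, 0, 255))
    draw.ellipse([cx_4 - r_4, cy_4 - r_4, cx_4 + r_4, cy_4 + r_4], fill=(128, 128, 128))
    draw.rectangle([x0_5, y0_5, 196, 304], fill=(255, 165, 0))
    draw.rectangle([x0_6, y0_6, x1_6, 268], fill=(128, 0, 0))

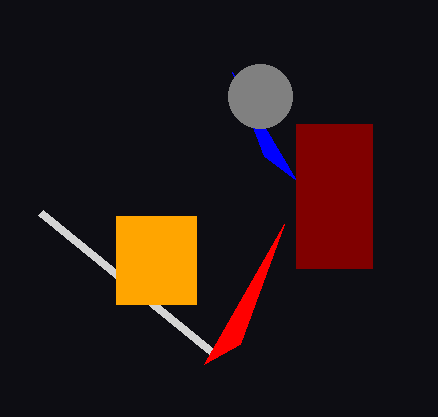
x0_1 = 40
y0_1 = 212
y0_2 = 344
x0_3 = 296
y0_3 = 180
cx_4 = 260
cy_4 = 96
r_4 = 32
x0_5 = 116
y0_5 = 216
x0_6 = 296
y0_6 = 124
x1_6 = 372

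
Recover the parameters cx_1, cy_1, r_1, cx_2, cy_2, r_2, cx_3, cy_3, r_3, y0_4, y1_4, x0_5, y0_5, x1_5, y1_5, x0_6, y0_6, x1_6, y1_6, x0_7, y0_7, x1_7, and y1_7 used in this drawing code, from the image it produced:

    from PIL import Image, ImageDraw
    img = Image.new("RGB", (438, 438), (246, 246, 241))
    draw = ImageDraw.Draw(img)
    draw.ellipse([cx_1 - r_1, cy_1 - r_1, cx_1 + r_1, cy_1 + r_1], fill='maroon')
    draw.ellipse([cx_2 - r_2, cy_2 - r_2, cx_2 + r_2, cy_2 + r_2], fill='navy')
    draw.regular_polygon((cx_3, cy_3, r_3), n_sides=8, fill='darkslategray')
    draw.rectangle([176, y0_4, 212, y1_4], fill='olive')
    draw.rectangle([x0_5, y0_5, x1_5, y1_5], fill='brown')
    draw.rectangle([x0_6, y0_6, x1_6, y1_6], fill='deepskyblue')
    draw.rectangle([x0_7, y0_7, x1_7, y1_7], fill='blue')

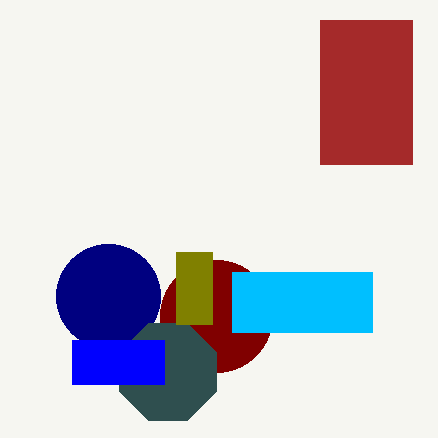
cx_1 = 216; cy_1 = 316; r_1 = 56; cx_2 = 108; cy_2 = 296; r_2 = 52; cx_3 = 168; cy_3 = 372; r_3 = 52; y0_4 = 252; y1_4 = 324; x0_5 = 320; y0_5 = 20; x1_5 = 412; y1_5 = 164; x0_6 = 232; y0_6 = 272; x1_6 = 372; y1_6 = 332; x0_7 = 72; y0_7 = 340; x1_7 = 164; y1_7 = 384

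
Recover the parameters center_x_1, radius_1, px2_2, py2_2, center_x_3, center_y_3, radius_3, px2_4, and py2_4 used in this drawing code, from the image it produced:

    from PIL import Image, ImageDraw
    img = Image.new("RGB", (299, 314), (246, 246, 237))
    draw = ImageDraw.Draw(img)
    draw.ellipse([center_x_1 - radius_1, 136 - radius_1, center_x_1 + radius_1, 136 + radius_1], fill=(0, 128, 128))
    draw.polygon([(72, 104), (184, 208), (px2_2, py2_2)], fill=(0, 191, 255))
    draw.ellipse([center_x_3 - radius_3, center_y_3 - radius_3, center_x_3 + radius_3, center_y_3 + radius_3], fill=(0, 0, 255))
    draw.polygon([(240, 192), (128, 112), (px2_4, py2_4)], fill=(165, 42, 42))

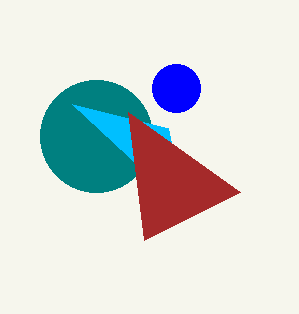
center_x_1 = 96; radius_1 = 56; px2_2 = 168; py2_2 = 128; center_x_3 = 176; center_y_3 = 88; radius_3 = 24; px2_4 = 144; py2_4 = 240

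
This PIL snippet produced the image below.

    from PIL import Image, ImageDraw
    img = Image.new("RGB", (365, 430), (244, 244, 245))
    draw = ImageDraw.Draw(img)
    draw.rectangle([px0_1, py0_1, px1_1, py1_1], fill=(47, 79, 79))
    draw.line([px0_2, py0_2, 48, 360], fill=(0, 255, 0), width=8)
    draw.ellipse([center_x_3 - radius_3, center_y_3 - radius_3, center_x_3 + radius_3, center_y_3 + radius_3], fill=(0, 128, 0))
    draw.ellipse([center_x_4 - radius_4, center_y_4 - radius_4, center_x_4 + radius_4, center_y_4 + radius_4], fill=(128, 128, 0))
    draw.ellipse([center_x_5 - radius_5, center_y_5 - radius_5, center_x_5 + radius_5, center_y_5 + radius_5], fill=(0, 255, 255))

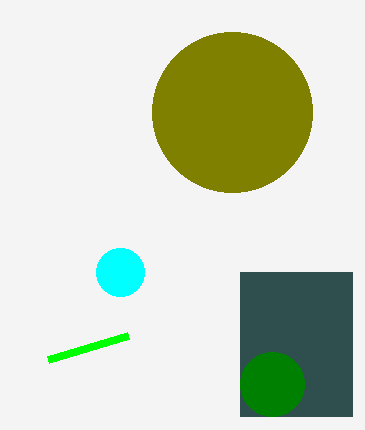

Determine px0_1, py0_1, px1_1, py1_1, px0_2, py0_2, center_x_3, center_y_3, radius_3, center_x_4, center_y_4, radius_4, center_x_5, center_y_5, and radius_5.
px0_1 = 240; py0_1 = 272; px1_1 = 352; py1_1 = 416; px0_2 = 128; py0_2 = 336; center_x_3 = 272; center_y_3 = 384; radius_3 = 32; center_x_4 = 232; center_y_4 = 112; radius_4 = 80; center_x_5 = 120; center_y_5 = 272; radius_5 = 24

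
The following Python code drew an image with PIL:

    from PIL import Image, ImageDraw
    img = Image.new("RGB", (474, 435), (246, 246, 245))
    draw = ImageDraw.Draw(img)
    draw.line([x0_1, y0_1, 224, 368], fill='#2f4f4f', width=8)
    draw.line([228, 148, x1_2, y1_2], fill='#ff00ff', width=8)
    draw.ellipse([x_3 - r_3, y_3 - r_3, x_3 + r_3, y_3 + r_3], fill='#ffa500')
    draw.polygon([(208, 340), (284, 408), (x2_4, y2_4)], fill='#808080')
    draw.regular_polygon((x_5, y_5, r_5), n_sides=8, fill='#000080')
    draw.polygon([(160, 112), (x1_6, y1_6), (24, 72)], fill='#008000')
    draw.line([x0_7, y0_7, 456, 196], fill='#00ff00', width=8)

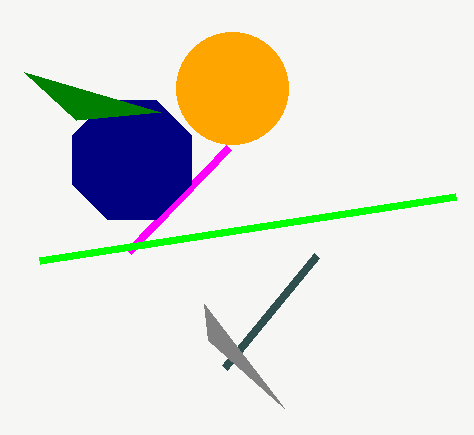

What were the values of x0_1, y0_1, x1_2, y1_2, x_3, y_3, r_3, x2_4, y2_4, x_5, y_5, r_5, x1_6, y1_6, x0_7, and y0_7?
x0_1 = 316
y0_1 = 256
x1_2 = 128
y1_2 = 252
x_3 = 232
y_3 = 88
r_3 = 56
x2_4 = 204
y2_4 = 304
x_5 = 132
y_5 = 160
r_5 = 64
x1_6 = 76
y1_6 = 120
x0_7 = 40
y0_7 = 260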